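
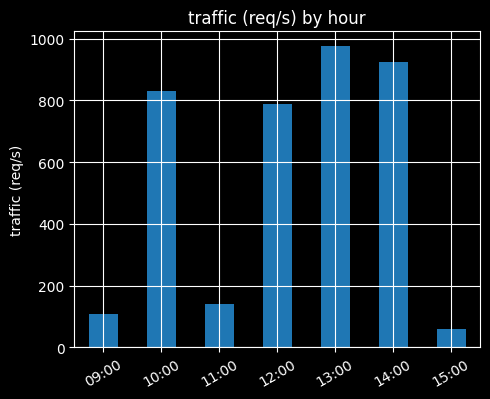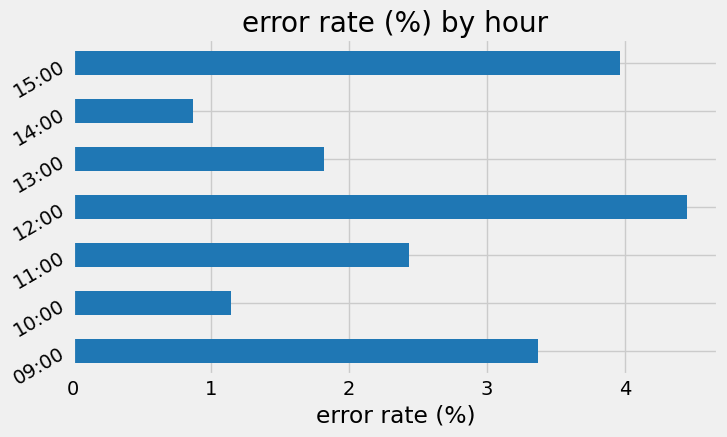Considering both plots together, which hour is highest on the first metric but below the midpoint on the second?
Chart 2 median error rate (%) ≈ 2.5; below-median hours: 10:00, 13:00, 14:00. Among those, 13:00 has the highest traffic (req/s) (≈ 1000).

13:00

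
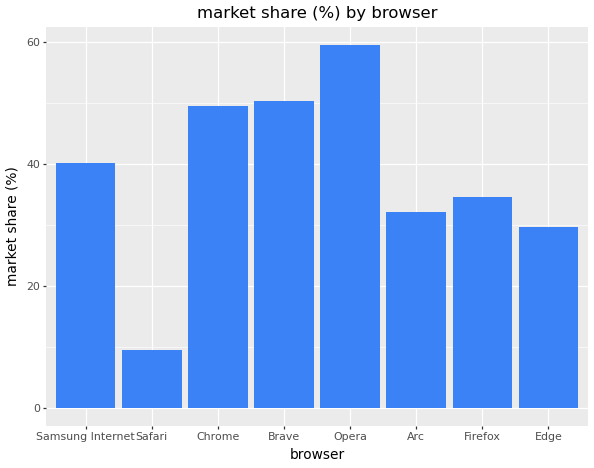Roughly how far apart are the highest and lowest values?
Max Opera ≈ 60, min Safari ≈ 10; range ≈ 50.

≈ 50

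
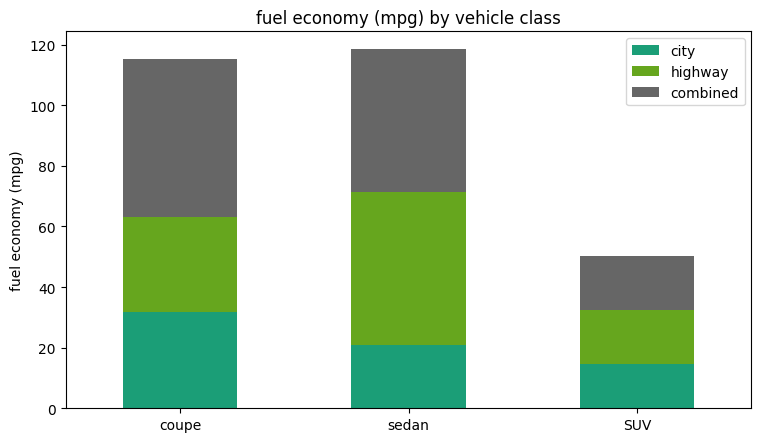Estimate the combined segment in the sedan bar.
≈ 50

combined top ≈ 120, bottom ≈ 70; segment ≈ 50.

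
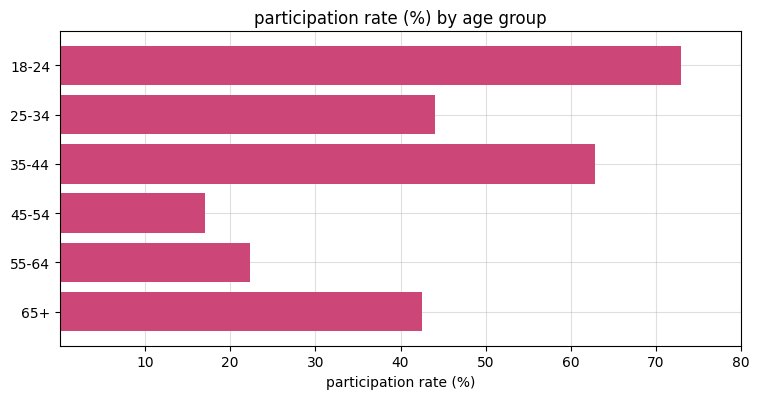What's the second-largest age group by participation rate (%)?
Top 3: 18-24 ≈ 70, 35-44 ≈ 60, 25-34 ≈ 40.

35-44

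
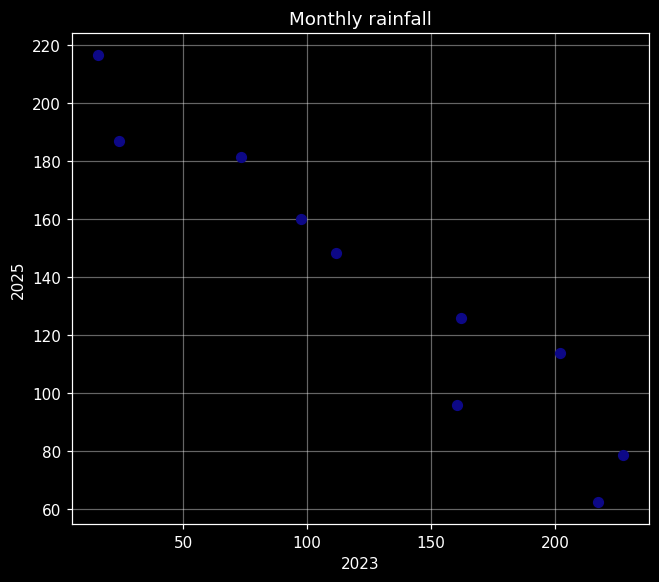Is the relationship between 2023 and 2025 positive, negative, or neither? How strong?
Points are negatively correlated; strong (|r| ≈ 1.0).

negative, strong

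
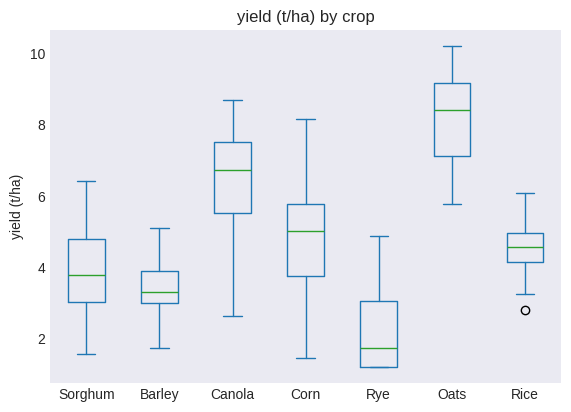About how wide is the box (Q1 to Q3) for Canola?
≈ 2

Q3 ≈ 8, Q1 ≈ 6; IQR ≈ 2.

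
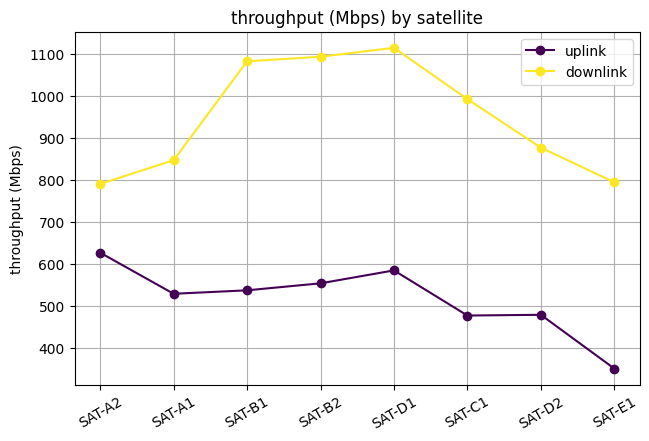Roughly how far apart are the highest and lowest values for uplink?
≈ 200

Max SAT-A2 ≈ 600, min SAT-E1 ≈ 400; range ≈ 200.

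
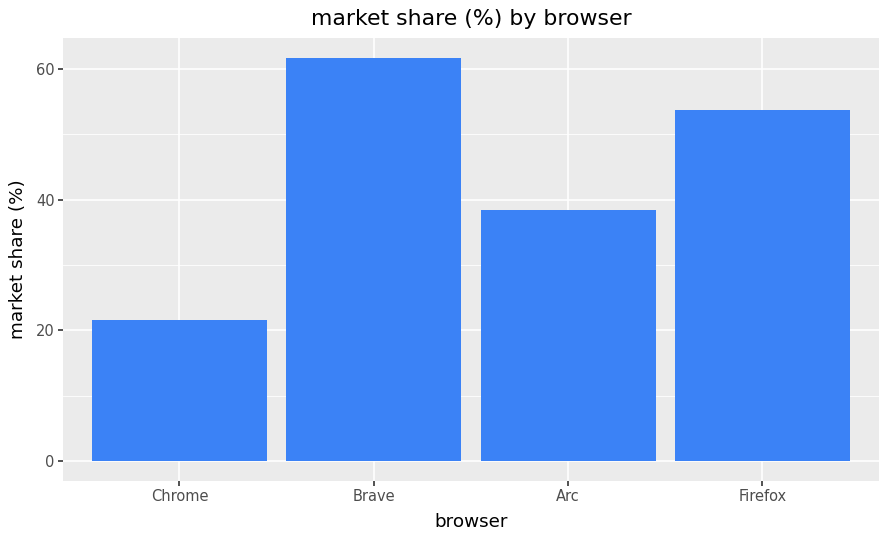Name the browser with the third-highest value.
Top 4: Brave ≈ 60, Firefox ≈ 50, Arc ≈ 40, Chrome ≈ 20.

Arc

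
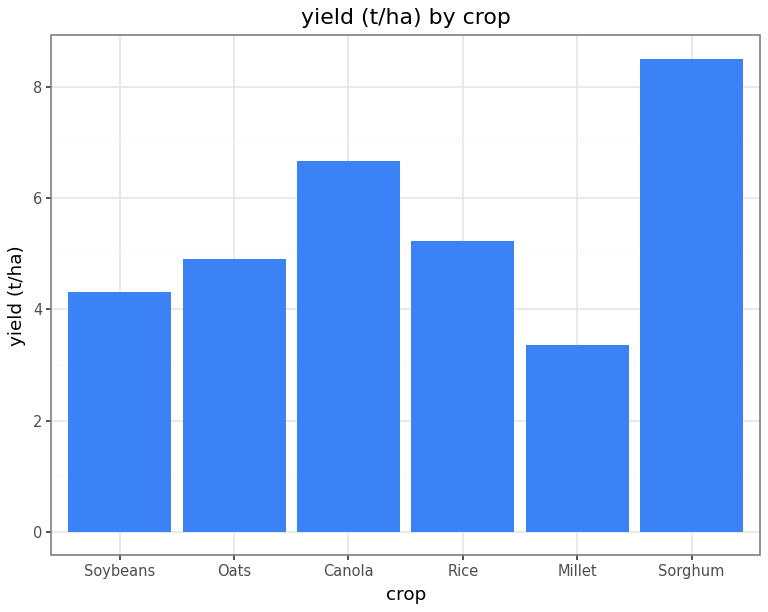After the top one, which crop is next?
Top 3: Sorghum ≈ 9, Canola ≈ 7, Rice ≈ 5.

Canola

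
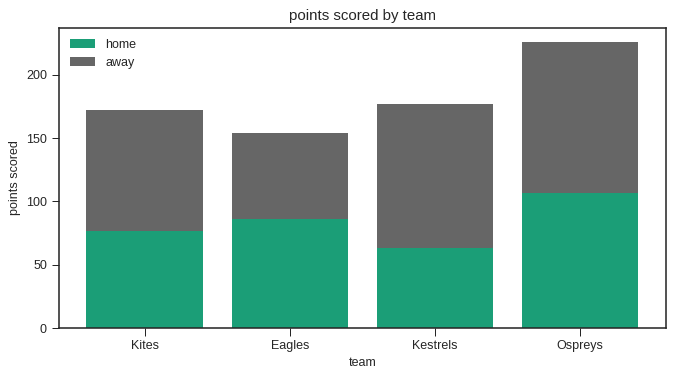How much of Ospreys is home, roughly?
home top ≈ 100, bottom ≈ 0; segment ≈ 100.

≈ 100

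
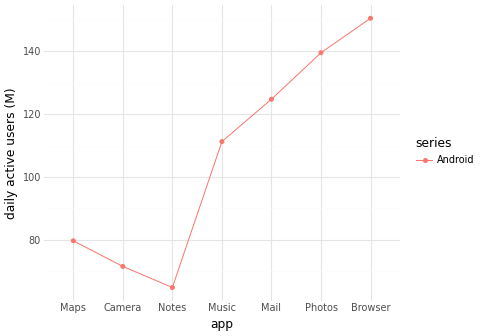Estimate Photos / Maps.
≈ 1.75×

Photos ≈ 140, Maps ≈ 80; 140/80 ≈ 1.75.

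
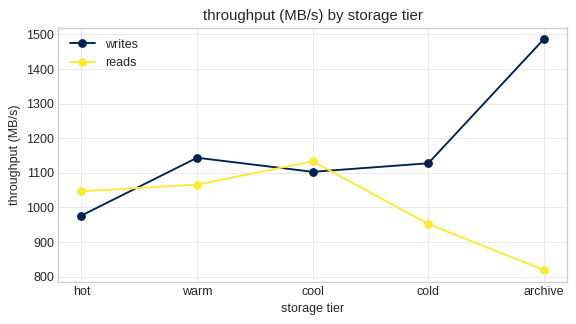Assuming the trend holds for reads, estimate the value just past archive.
Last three: 1100, 1000, 800 → slope ≈ -150/step → next ≈ 650.

≈ 650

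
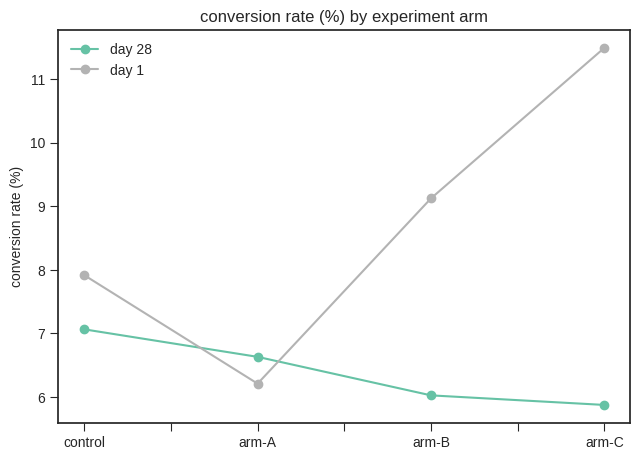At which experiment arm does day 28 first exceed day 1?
arm-A

control: day 28 ≈ 7.0 vs day 1 ≈ 8.0 (not yet); arm-A: day 28 ≈ 6.5 vs day 1 ≈ 6.0 (first crossover).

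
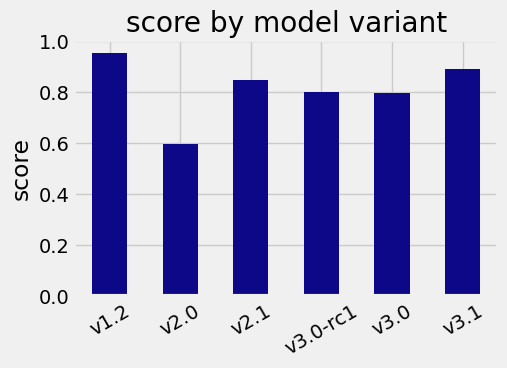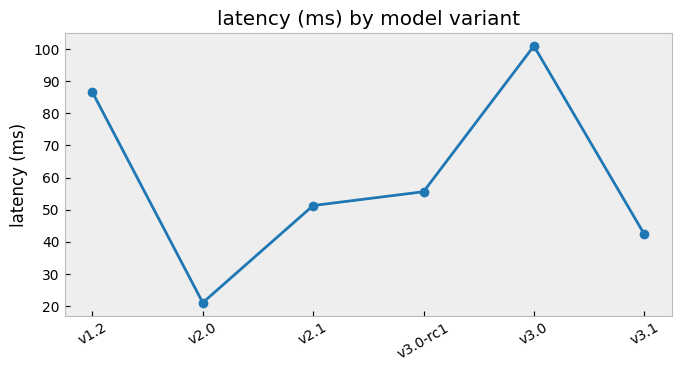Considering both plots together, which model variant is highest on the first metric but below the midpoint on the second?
v3.1

Chart 2 median latency (ms) ≈ 50; below-median model variants: v2.0, v2.1, v3.1. Among those, v3.1 has the highest score (≈ 0.9).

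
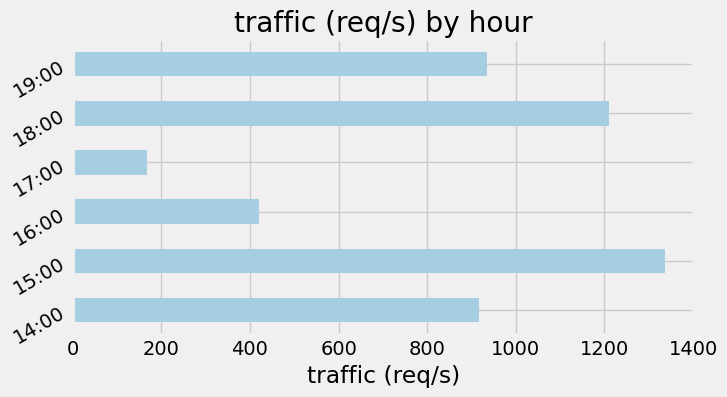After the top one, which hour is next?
Top 3: 15:00 ≈ 1400, 18:00 ≈ 1200, 19:00 ≈ 1000.

18:00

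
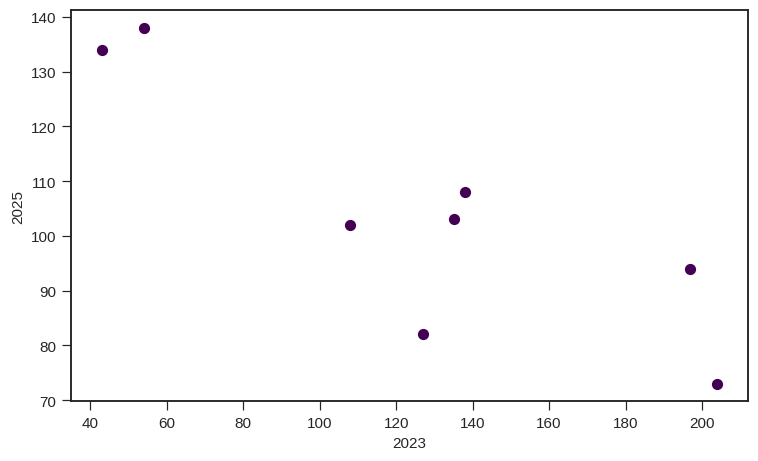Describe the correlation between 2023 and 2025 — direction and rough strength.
Points are negatively correlated; strong (|r| ≈ 0.9).

negative, strong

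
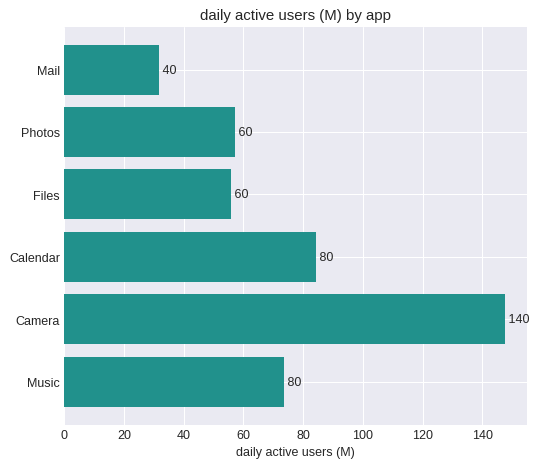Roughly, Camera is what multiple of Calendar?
≈ 1.75×

Camera ≈ 140, Calendar ≈ 80; 140/80 ≈ 1.75.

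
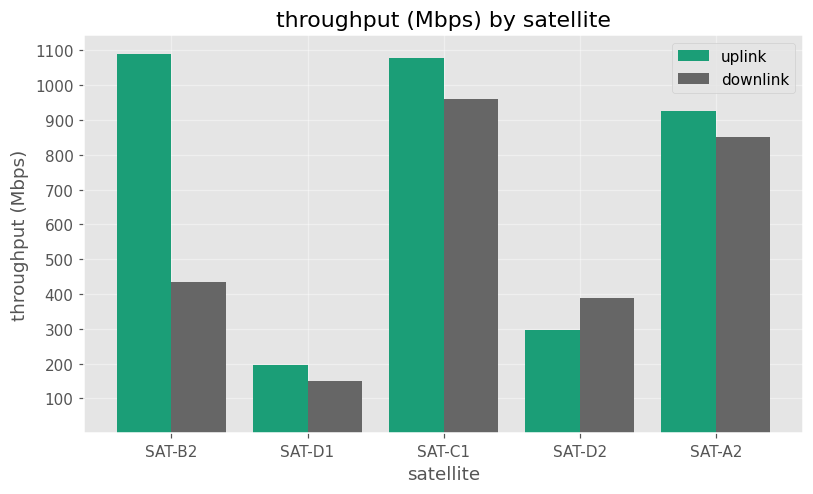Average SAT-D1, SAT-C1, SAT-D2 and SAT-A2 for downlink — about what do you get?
≈ 625

(200 + 1000 + 400 + 900) / 4 ≈ 625.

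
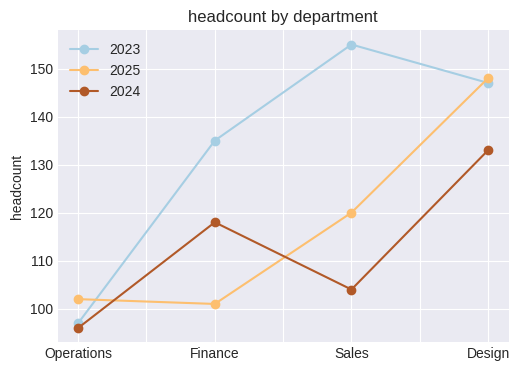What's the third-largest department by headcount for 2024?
Top 4 for 2024: Design ≈ 135, Finance ≈ 120, Sales ≈ 105, Operations ≈ 95.

Sales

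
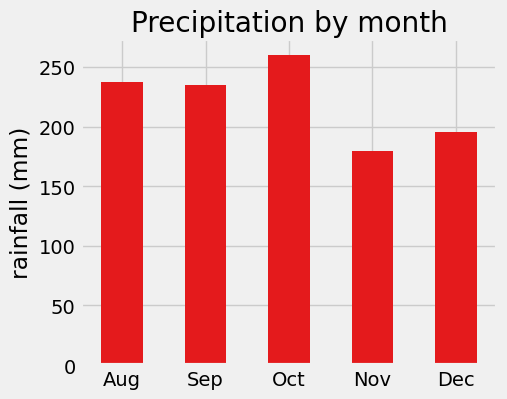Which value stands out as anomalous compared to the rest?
Nov ≈ 175; the rest sit between ≈ 200 and ≈ 250.

Nov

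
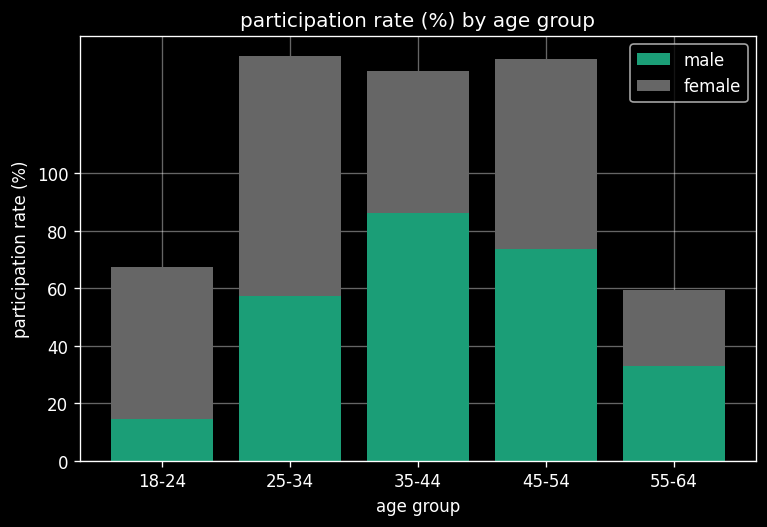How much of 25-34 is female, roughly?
≈ 80

female top ≈ 140, bottom ≈ 60; segment ≈ 80.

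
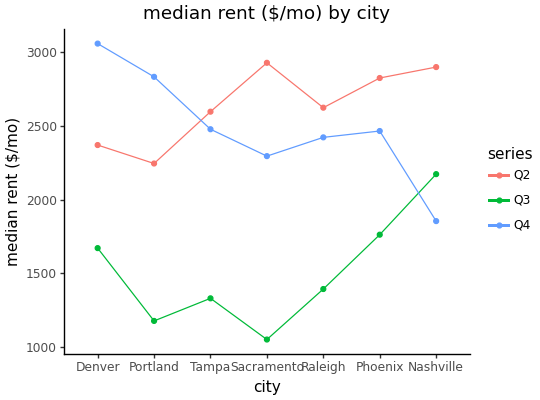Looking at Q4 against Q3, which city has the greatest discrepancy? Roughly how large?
Portland: Q4 ≈ 2800, Q3 ≈ 1200 → gap ≈ 1600. Next-largest (Denver) is only ≈ 1400.

Portland, ≈ 1600 $/mo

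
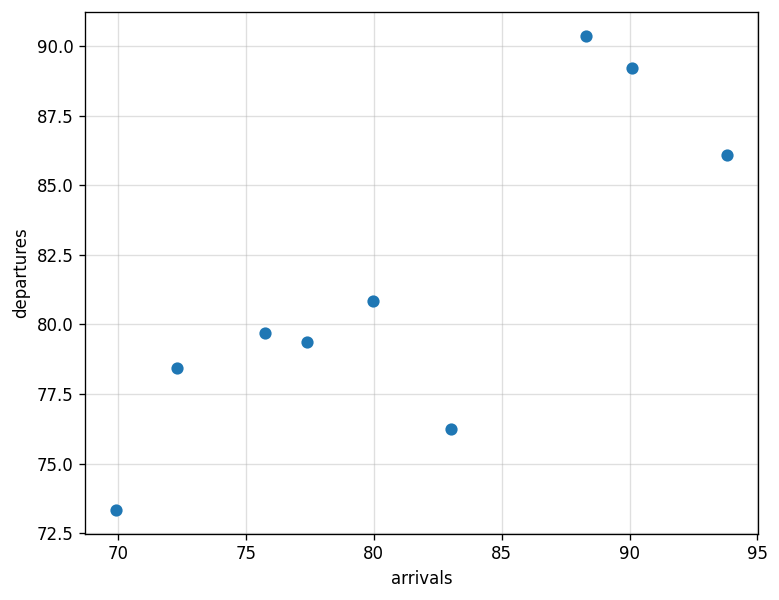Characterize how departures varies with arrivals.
positive, strong

Points are positively correlated; strong (|r| ≈ 0.8).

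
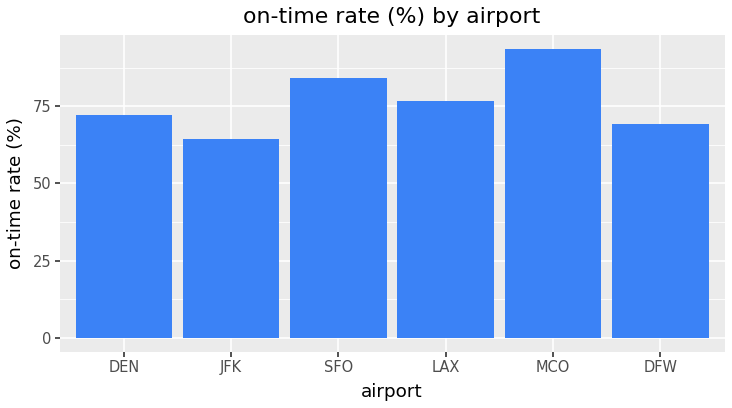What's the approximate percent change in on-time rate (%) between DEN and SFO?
DEN ≈ 70, SFO ≈ 80; (80 − 70) / 70 ≈ +14.3%.

≈ +14.3%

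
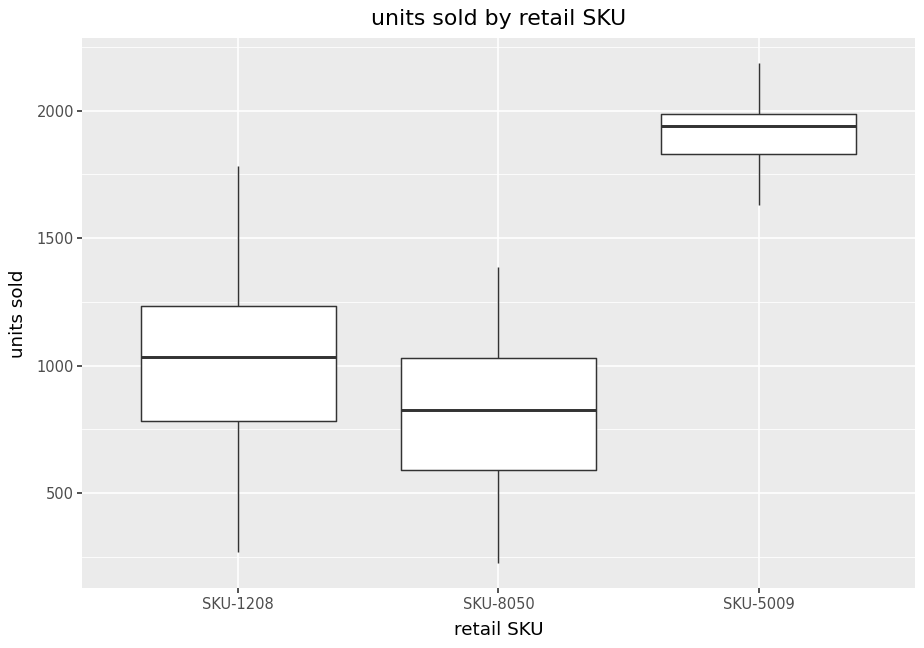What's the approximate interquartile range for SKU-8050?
≈ 400

Q3 ≈ 1000, Q1 ≈ 600; IQR ≈ 400.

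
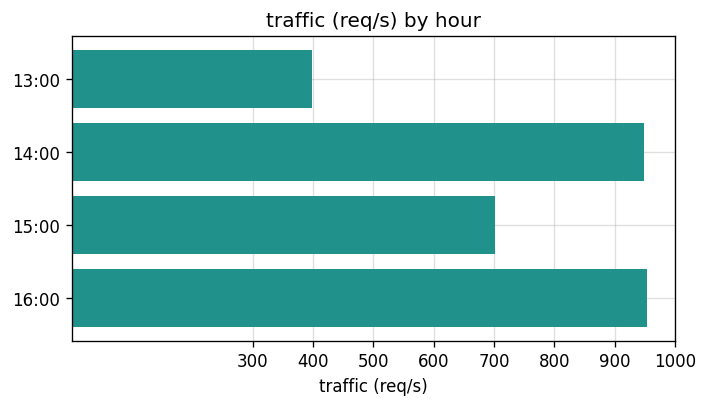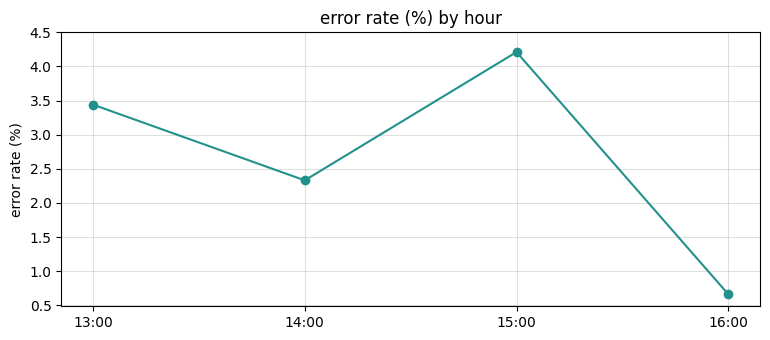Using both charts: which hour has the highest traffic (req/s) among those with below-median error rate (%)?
Chart 2 median error rate (%) ≈ 3; below-median hours: 14:00, 16:00. Among those, 16:00 has the highest traffic (req/s) (≈ 1000).

16:00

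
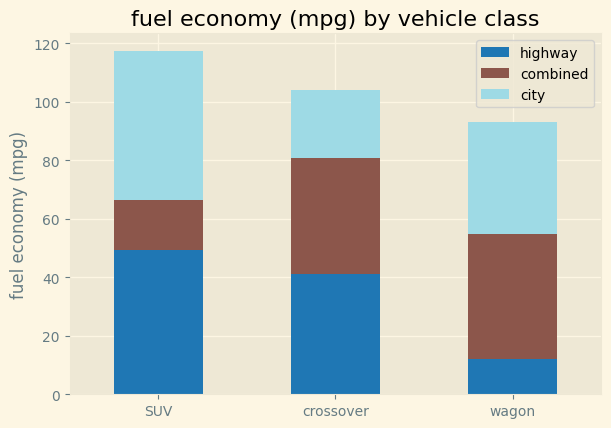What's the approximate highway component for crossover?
≈ 40

highway top ≈ 40, bottom ≈ 0; segment ≈ 40.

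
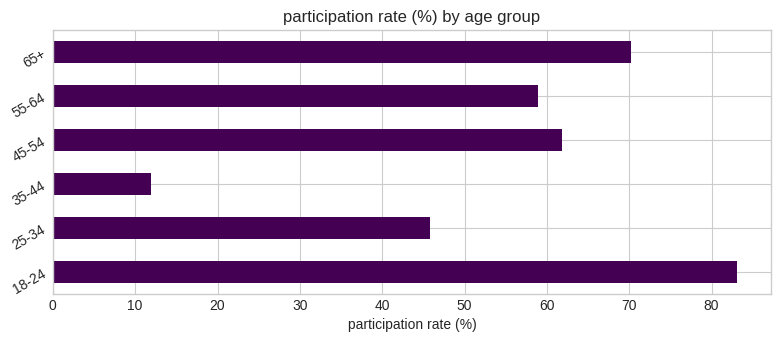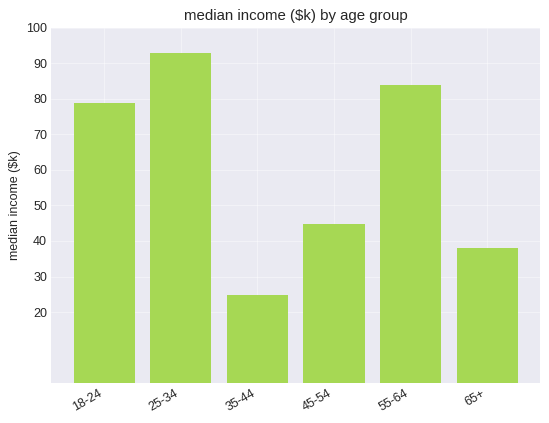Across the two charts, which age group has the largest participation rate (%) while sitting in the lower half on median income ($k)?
Chart 2 median median income ($k) ≈ 60; below-median age groups: 35-44, 45-54, 65+. Among those, 65+ has the highest participation rate (%) (≈ 70).

65+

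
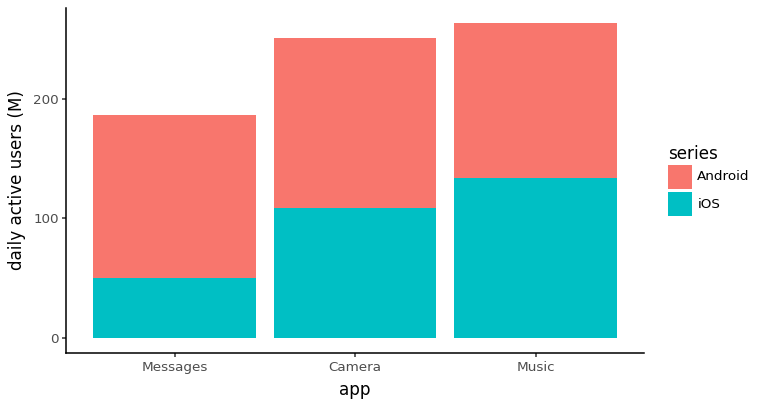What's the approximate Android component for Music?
Android top ≈ 275, bottom ≈ 125; segment ≈ 150.

≈ 150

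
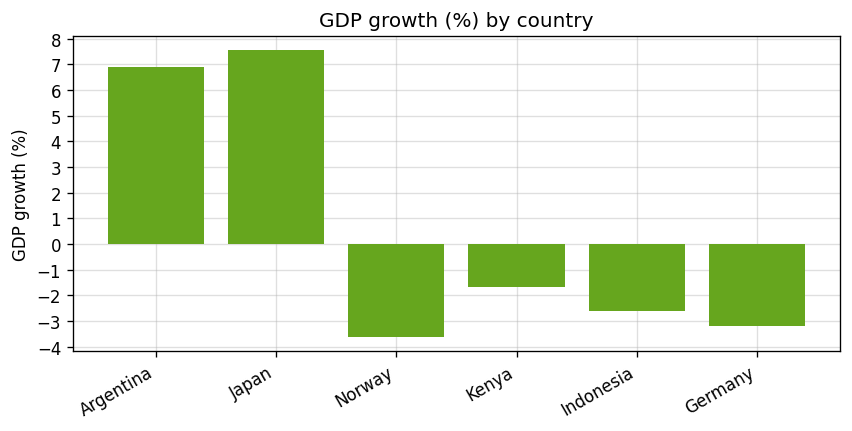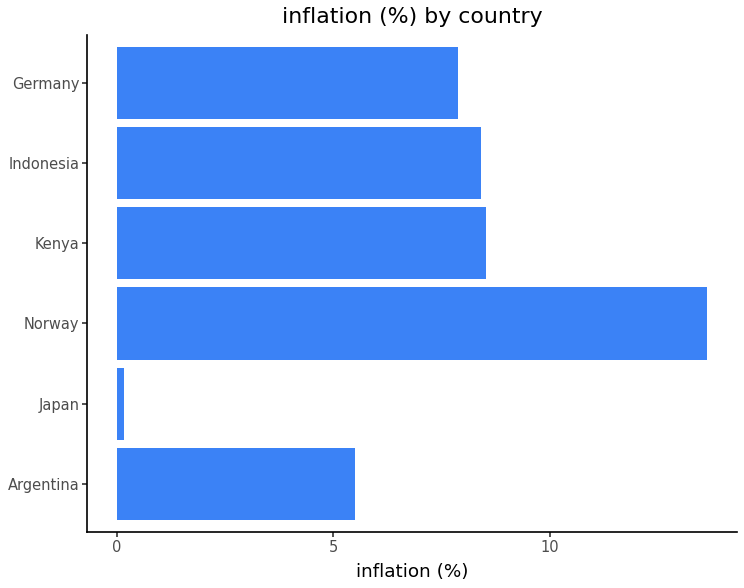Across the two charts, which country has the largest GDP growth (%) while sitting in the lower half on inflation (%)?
Japan

Chart 2 median inflation (%) ≈ 8; below-median countries: Argentina, Japan, Germany. Among those, Japan has the highest GDP growth (%) (≈ 8).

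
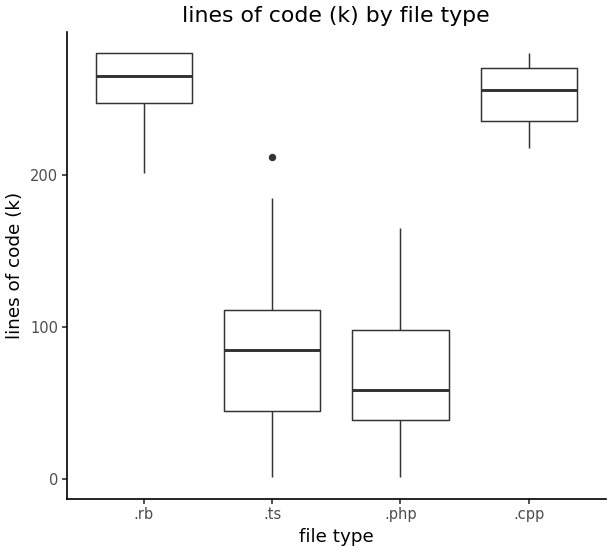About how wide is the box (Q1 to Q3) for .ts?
≈ 80

Q3 ≈ 120, Q1 ≈ 40; IQR ≈ 80.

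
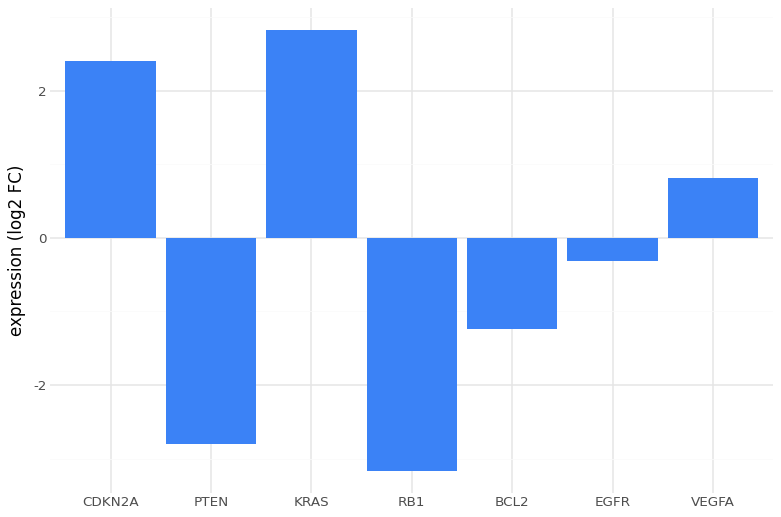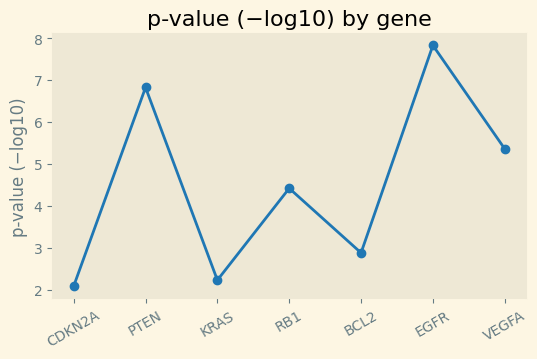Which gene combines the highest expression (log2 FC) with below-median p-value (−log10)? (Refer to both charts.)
Chart 2 median p-value (−log10) ≈ 4; below-median genes: CDKN2A, KRAS, BCL2. Among those, KRAS has the highest expression (log2 FC) (≈ 3).

KRAS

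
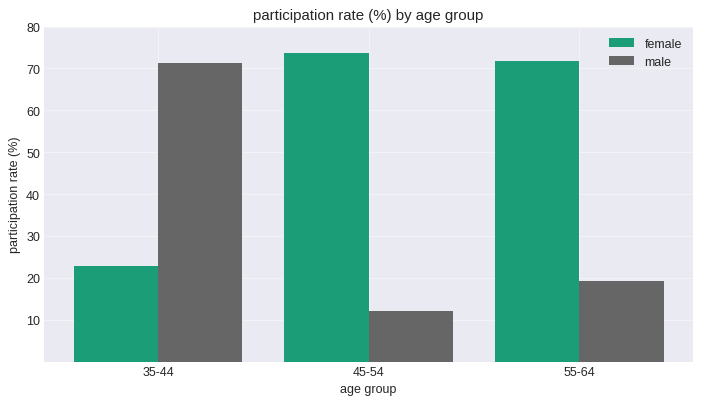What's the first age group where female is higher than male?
35-44: female ≈ 20 vs male ≈ 70 (not yet); 45-54: female ≈ 70 vs male ≈ 10 (first crossover).

45-54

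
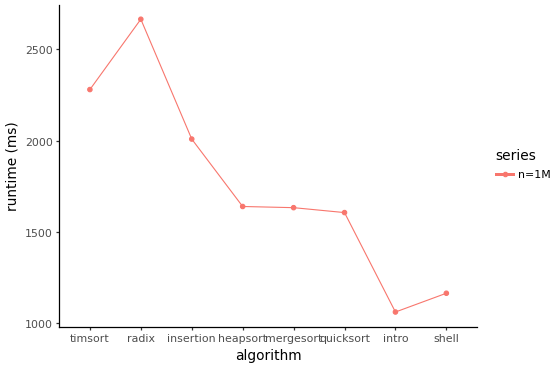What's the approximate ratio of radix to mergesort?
radix ≈ 2600, mergesort ≈ 1600; 2600/1600 ≈ 1.62.

≈ 1.62×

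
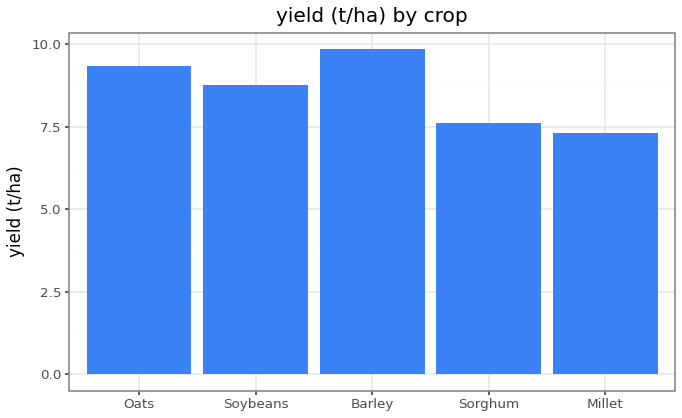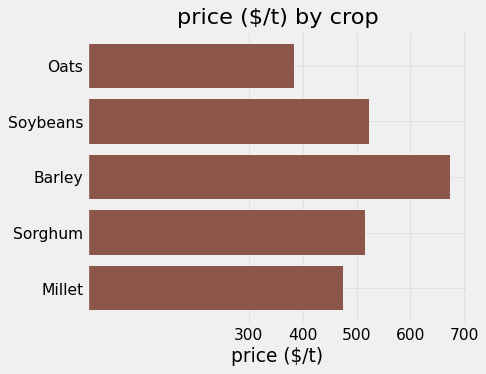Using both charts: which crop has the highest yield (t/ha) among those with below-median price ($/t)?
Oats

Chart 2 median price ($/t) ≈ 500; below-median crops: Oats, Millet. Among those, Oats has the highest yield (t/ha) (≈ 9).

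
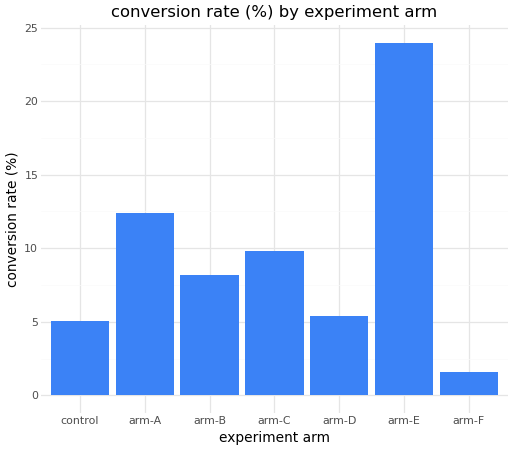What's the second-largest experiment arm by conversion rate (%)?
Top 3: arm-E ≈ 24, arm-A ≈ 12, arm-C ≈ 10.

arm-A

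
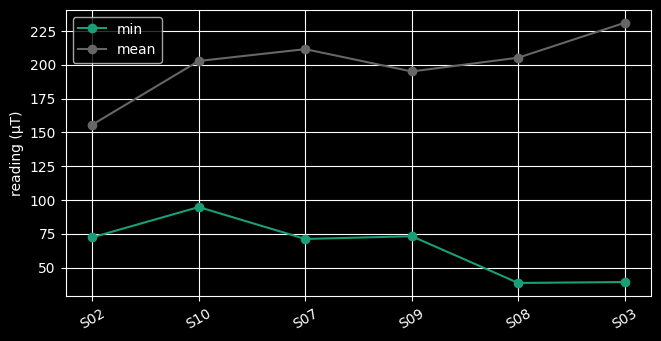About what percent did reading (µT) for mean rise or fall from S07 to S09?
≈ -9.1%

S07 ≈ 220, S09 ≈ 200; (200 − 220) / 220 ≈ -9.1%.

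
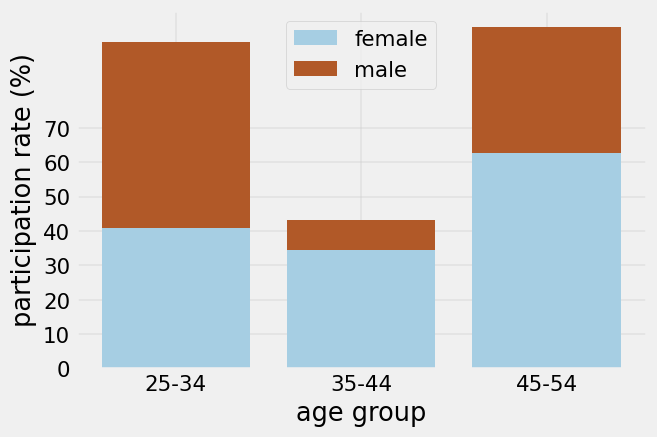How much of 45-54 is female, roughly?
≈ 60

female top ≈ 60, bottom ≈ 0; segment ≈ 60.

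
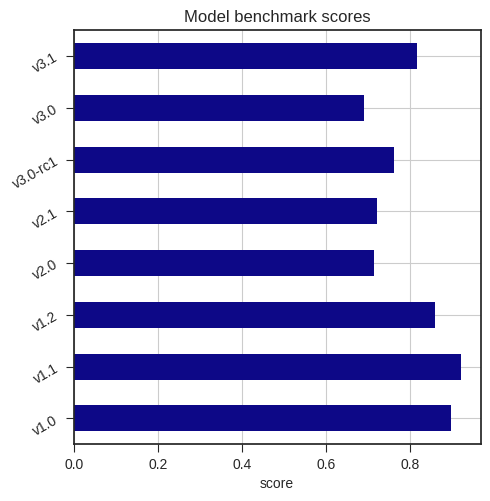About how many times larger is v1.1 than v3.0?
v1.1 ≈ 0.9, v3.0 ≈ 0.7; 0.9/0.7 ≈ 1.29.

≈ 1.29×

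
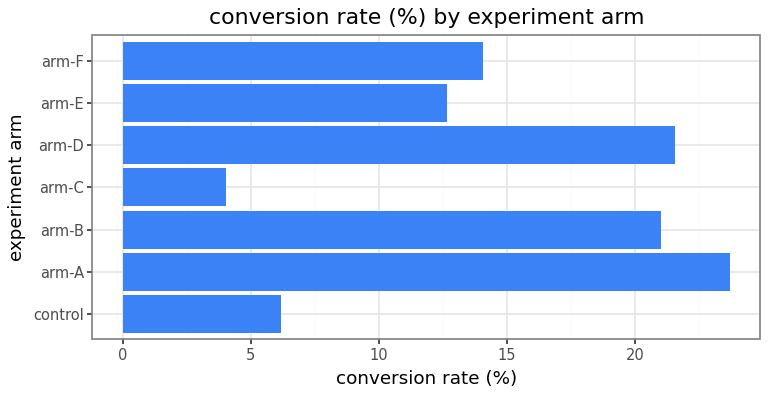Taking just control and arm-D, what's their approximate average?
≈ 14

(6 + 22) / 2 ≈ 14.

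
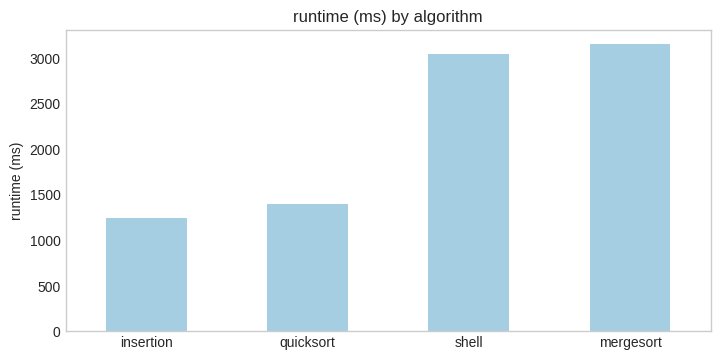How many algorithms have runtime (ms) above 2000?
2

Above 2000: shell, mergesort.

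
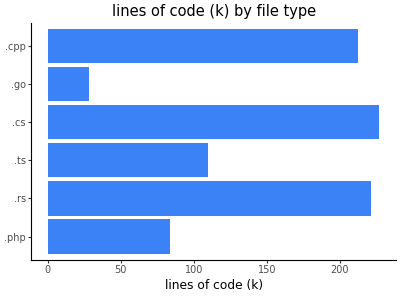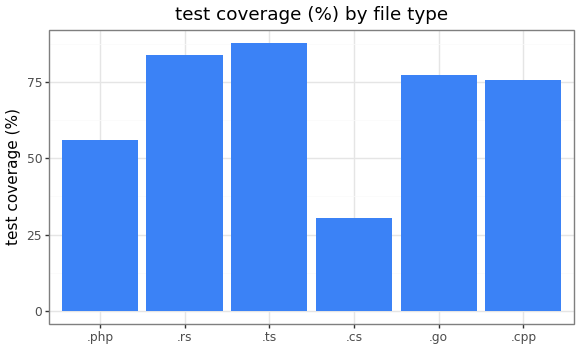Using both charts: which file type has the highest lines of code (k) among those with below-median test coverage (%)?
Chart 2 median test coverage (%) ≈ 80; below-median file types: .php, .cs, .cpp. Among those, .cs has the highest lines of code (k) (≈ 225).

.cs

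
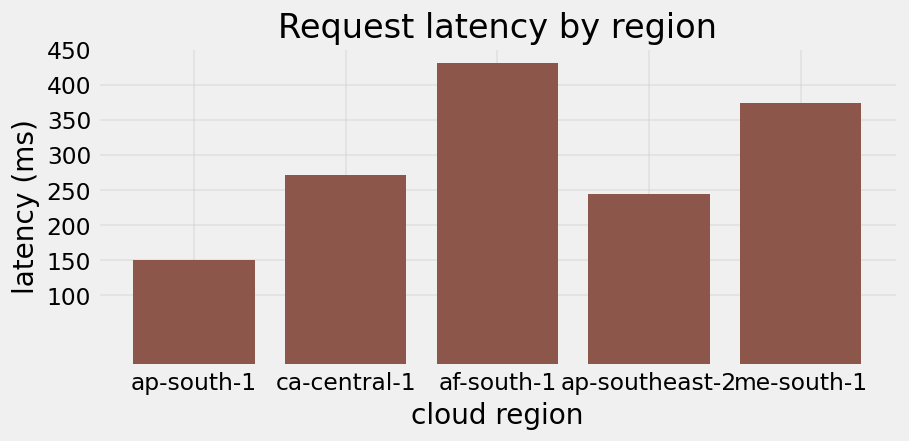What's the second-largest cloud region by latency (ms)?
me-south-1

Top 3: af-south-1 ≈ 450, me-south-1 ≈ 350, ca-central-1 ≈ 250.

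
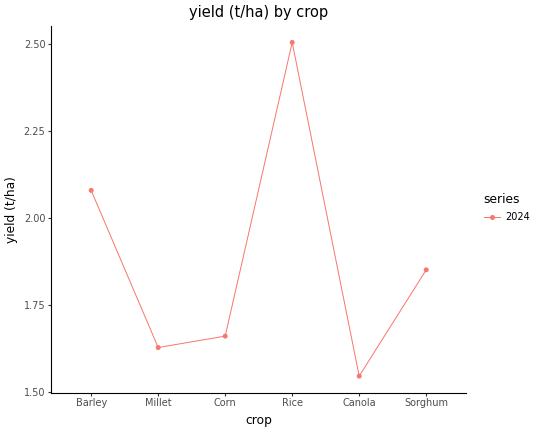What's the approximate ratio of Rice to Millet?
≈ 1.56×

Rice ≈ 2.5, Millet ≈ 1.6; 2.5/1.6 ≈ 1.56.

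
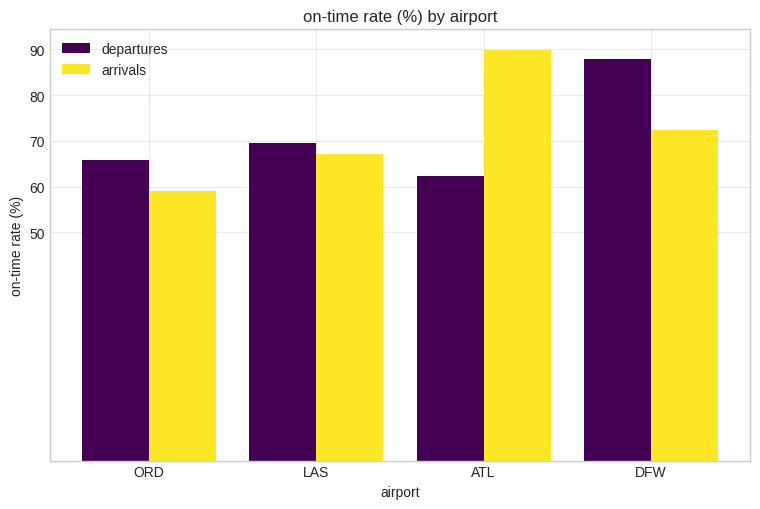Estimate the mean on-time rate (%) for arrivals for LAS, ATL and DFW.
≈ 77

(70 + 90 + 70) / 3 ≈ 77.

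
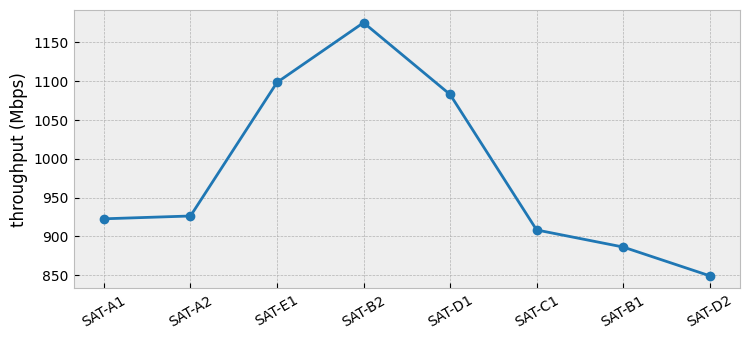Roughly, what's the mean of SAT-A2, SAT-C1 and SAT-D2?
(950 + 900 + 850) / 3 ≈ 900.

≈ 900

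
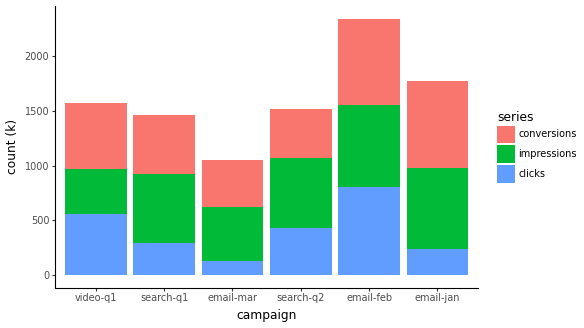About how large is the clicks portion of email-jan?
≈ 200

clicks top ≈ 200, bottom ≈ 0; segment ≈ 200.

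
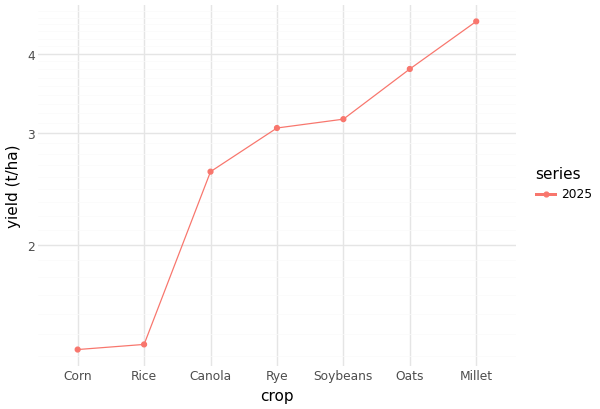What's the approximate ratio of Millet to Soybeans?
Millet ≈ 4.5, Soybeans ≈ 3.0; 4.5/3.0 ≈ 1.5.

≈ 1.5×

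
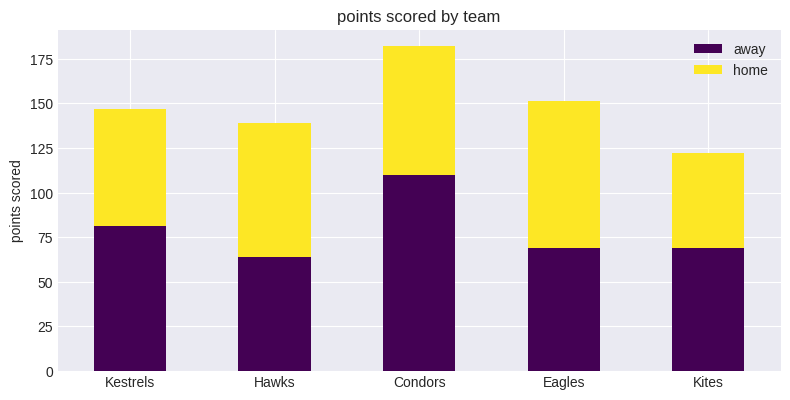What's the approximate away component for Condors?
away top ≈ 120, bottom ≈ 0; segment ≈ 120.

≈ 120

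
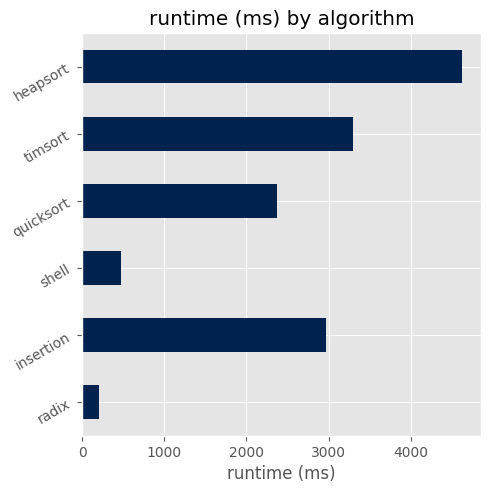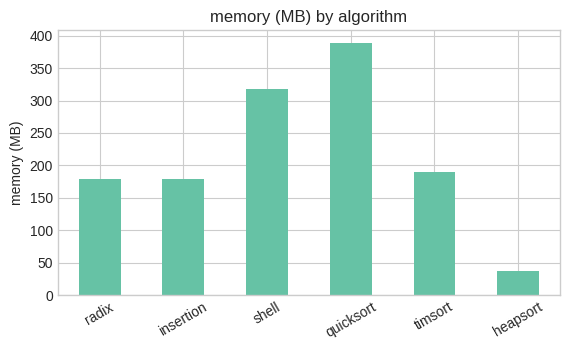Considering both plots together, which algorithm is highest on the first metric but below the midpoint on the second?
heapsort

Chart 2 median memory (MB) ≈ 200; below-median algorithms: radix, insertion, heapsort. Among those, heapsort has the highest runtime (ms) (≈ 4500).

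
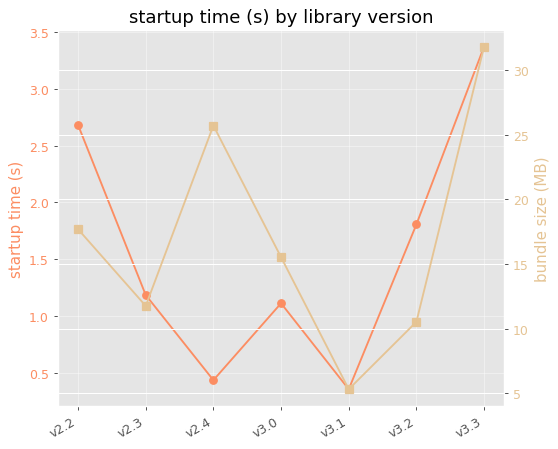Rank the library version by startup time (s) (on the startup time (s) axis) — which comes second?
v2.2

Top 3 (on the startup time (s) axis): v3.3 ≈ 3.5, v2.2 ≈ 2.5, v3.2 ≈ 2.0.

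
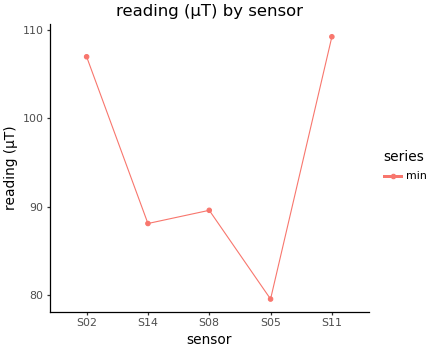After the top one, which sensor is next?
Top 3: S11 ≈ 110, S02 ≈ 105, S08 ≈ 90.

S02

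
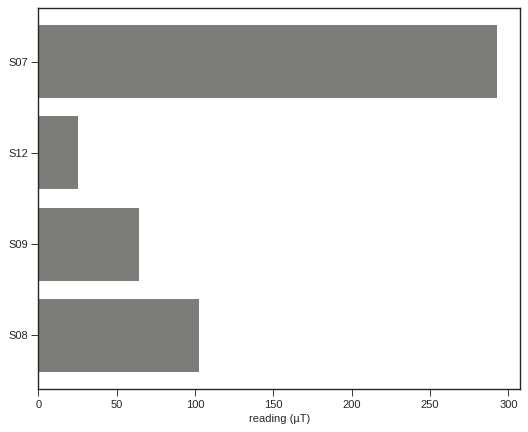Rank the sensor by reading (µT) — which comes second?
Top 3: S07 ≈ 300, S08 ≈ 100, S09 ≈ 75.

S08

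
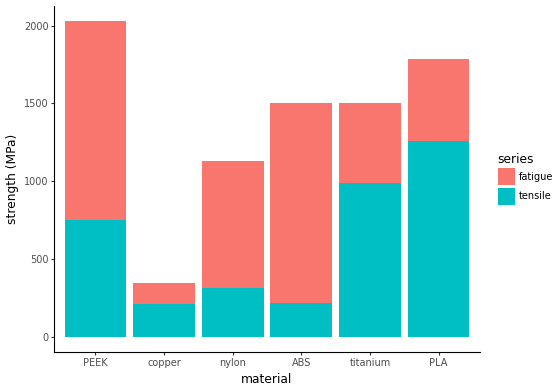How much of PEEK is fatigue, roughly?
≈ 1200

fatigue top ≈ 2000, bottom ≈ 800; segment ≈ 1200.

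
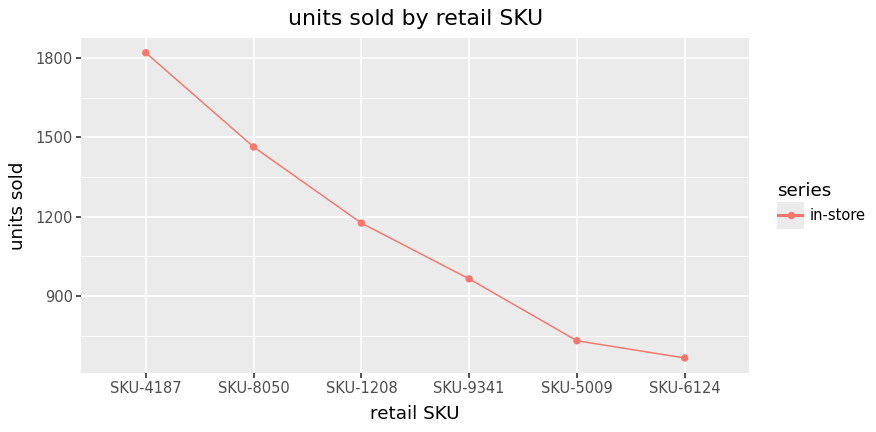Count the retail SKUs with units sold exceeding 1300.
Above 1300: SKU-4187, SKU-8050.

2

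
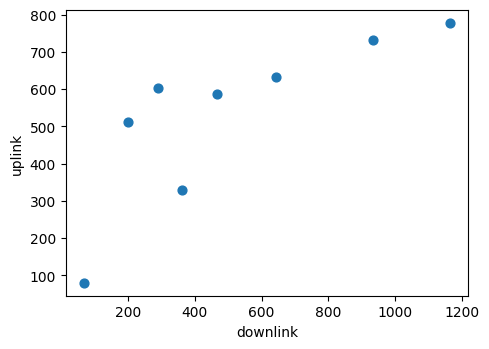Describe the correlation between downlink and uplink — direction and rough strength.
Points are positively correlated; strong (|r| ≈ 0.8).

positive, strong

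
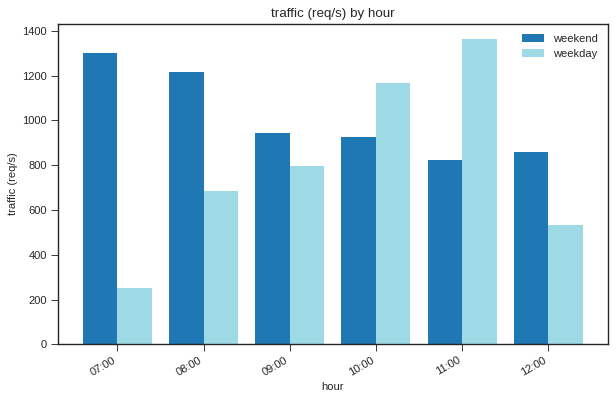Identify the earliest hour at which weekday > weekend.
09:00: weekday ≈ 800 vs weekend ≈ 1000 (not yet); 10:00: weekday ≈ 1200 vs weekend ≈ 1000 (first crossover).

10:00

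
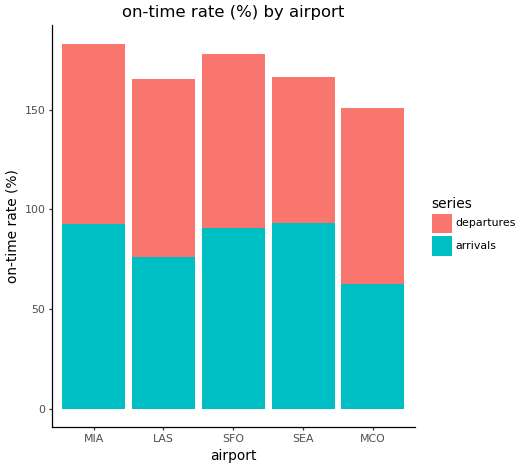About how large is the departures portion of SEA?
departures top ≈ 160, bottom ≈ 100; segment ≈ 60.

≈ 60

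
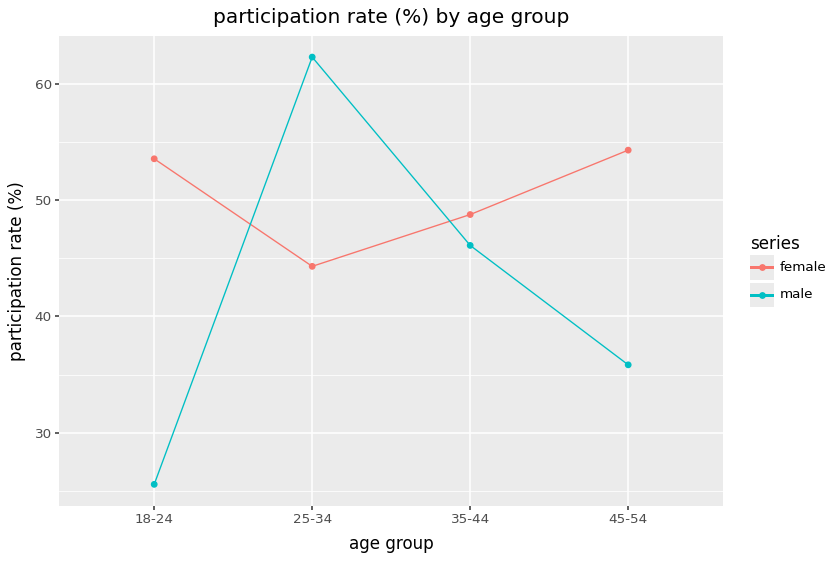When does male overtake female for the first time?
18-24: male ≈ 25 vs female ≈ 55 (not yet); 25-34: male ≈ 60 vs female ≈ 45 (first crossover).

25-34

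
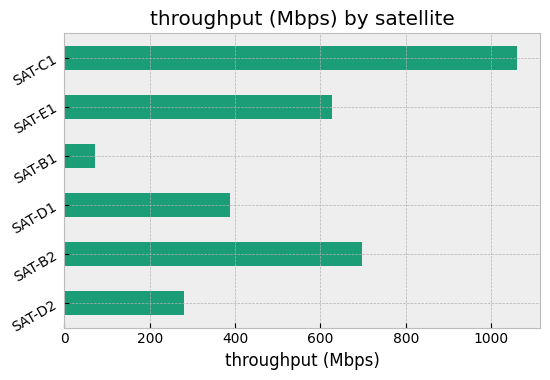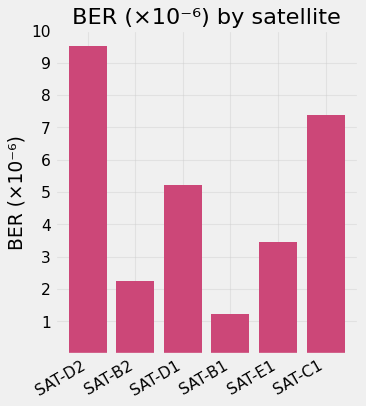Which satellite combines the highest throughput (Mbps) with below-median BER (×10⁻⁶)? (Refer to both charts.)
SAT-B2

Chart 2 median BER (×10⁻⁶) ≈ 4; below-median satellites: SAT-B2, SAT-B1, SAT-E1. Among those, SAT-B2 has the highest throughput (Mbps) (≈ 700).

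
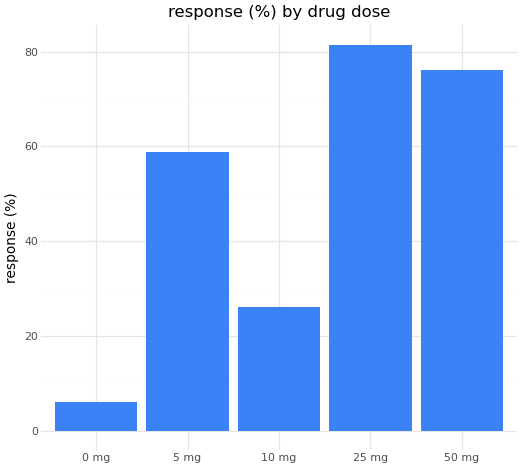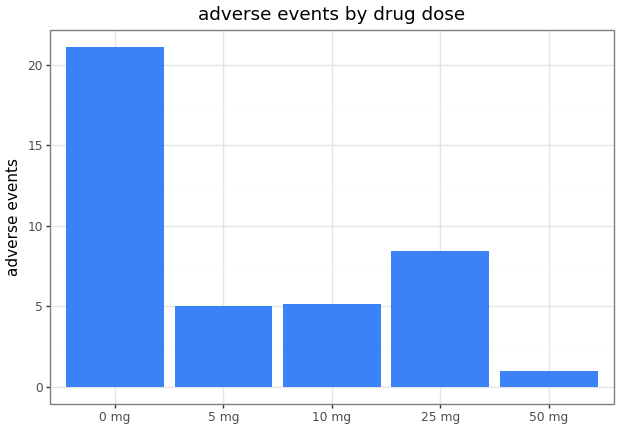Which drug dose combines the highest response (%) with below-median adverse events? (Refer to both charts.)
50 mg

Chart 2 median adverse events ≈ 6; below-median drug doses: 5 mg, 50 mg. Among those, 50 mg has the highest response (%) (≈ 80).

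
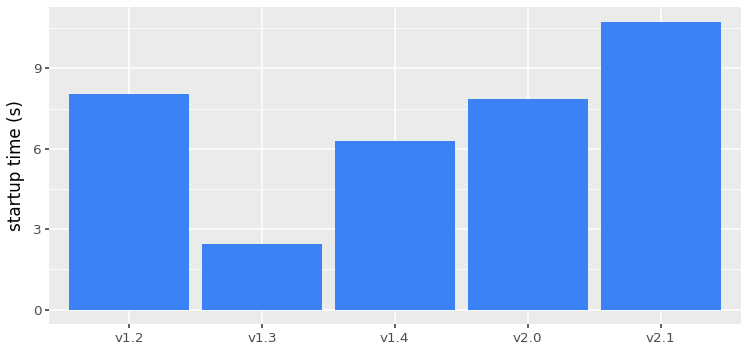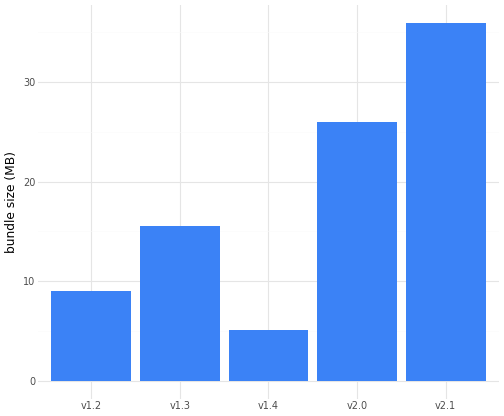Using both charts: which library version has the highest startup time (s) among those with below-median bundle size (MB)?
v1.2

Chart 2 median bundle size (MB) ≈ 15; below-median library versions: v1.2, v1.4. Among those, v1.2 has the highest startup time (s) (≈ 8).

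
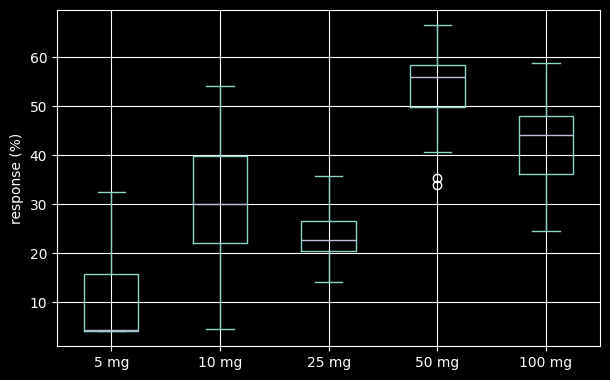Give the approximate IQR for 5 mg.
≈ 10

Q3 ≈ 15, Q1 ≈ 5; IQR ≈ 10.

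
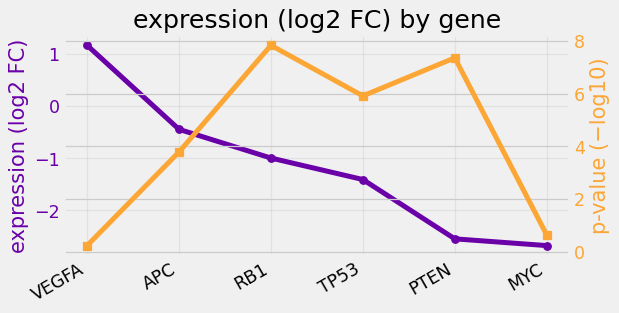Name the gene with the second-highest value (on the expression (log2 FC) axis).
Top 3 (on the expression (log2 FC) axis): VEGFA ≈ 1.0, APC ≈ -0.5, RB1 ≈ -1.0.

APC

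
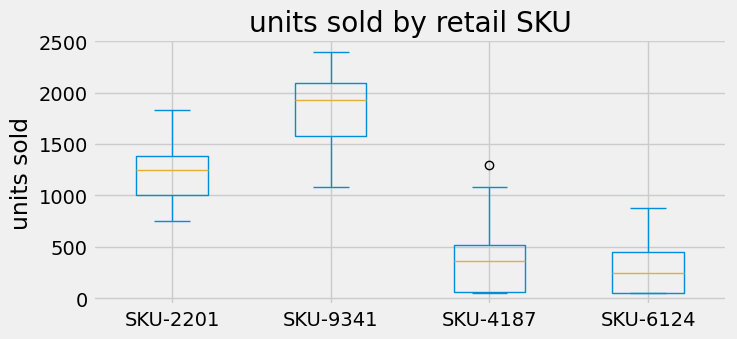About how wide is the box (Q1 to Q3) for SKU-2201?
≈ 400

Q3 ≈ 1400, Q1 ≈ 1000; IQR ≈ 400.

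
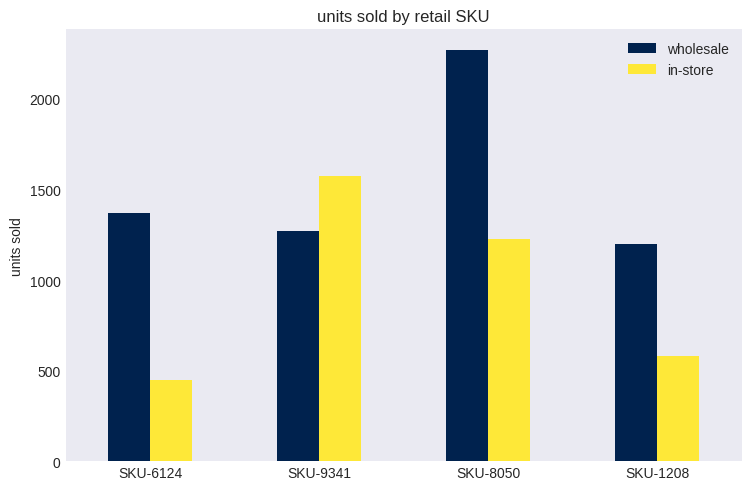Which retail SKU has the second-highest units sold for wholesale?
SKU-6124

Top 3 for wholesale: SKU-8050 ≈ 2200, SKU-6124 ≈ 1400, SKU-9341 ≈ 1200.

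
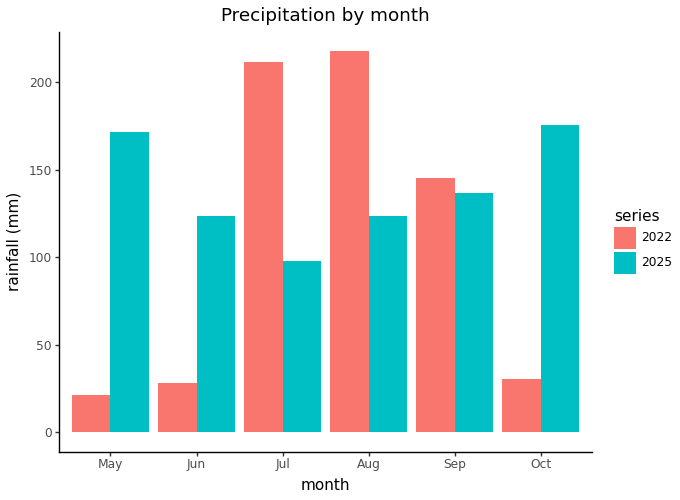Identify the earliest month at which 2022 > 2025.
Jul

Jun: 2022 ≈ 20 vs 2025 ≈ 120 (not yet); Jul: 2022 ≈ 220 vs 2025 ≈ 100 (first crossover).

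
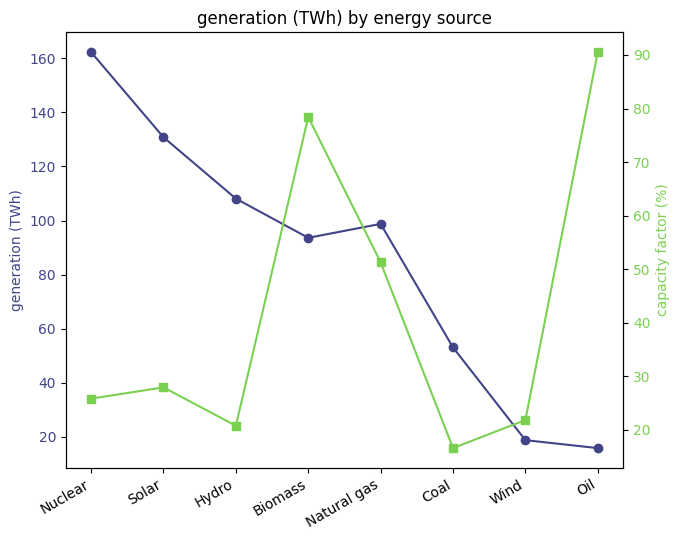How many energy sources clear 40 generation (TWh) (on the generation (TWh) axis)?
Above 40: Nuclear, Solar, Hydro, Biomass, Natural gas, Coal.

6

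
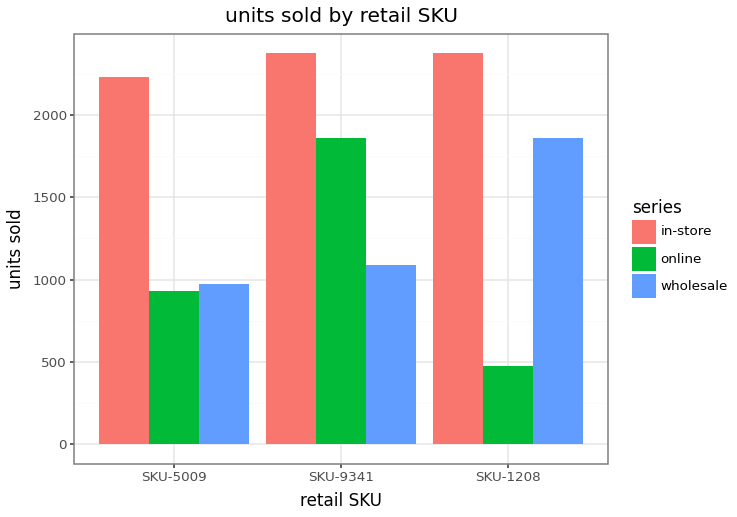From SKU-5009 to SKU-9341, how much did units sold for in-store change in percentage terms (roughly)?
≈ +9.1%

SKU-5009 ≈ 2200, SKU-9341 ≈ 2400; (2400 − 2200) / 2200 ≈ +9.1%.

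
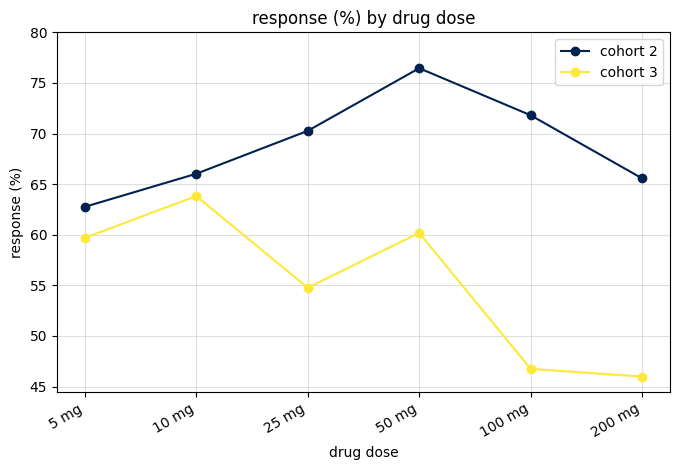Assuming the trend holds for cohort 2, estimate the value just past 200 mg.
≈ 60

Last three: 75, 70, 65 → slope ≈ -5/step → next ≈ 60.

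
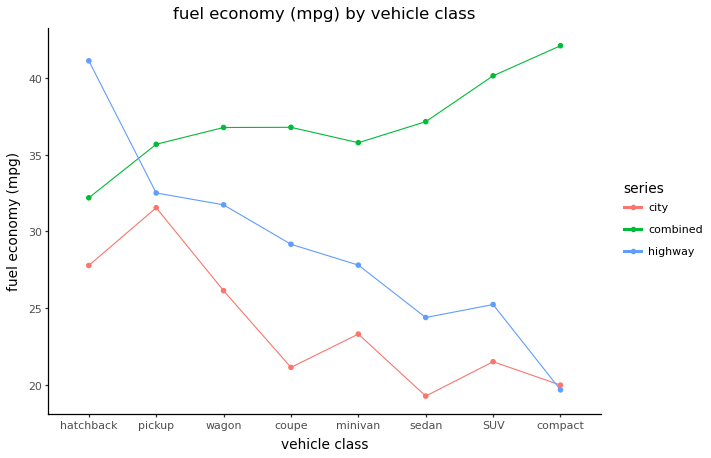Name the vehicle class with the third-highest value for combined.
sedan

Top 4 for combined: compact ≈ 42, SUV ≈ 40, sedan ≈ 38, coupe ≈ 36.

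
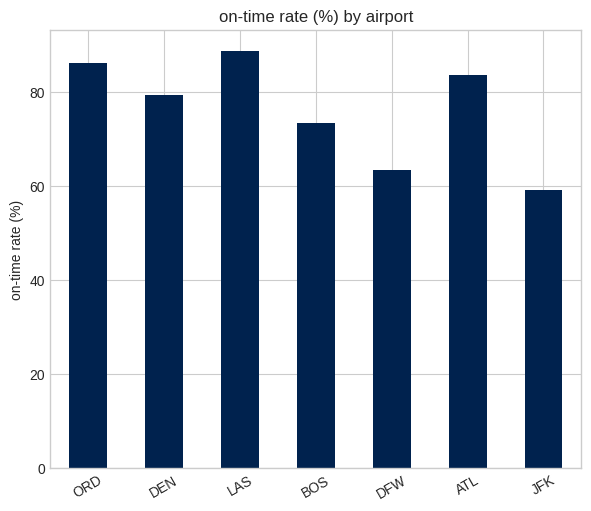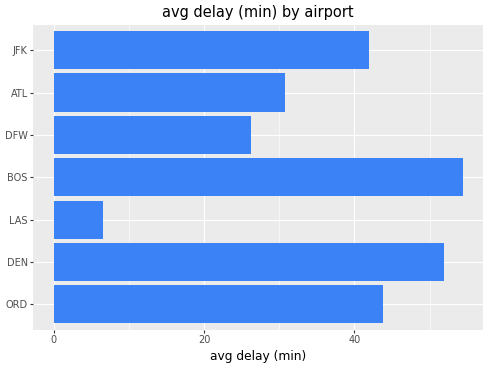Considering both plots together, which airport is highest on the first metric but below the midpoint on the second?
Chart 2 median avg delay (min) ≈ 40; below-median airports: LAS, DFW, ATL. Among those, LAS has the highest on-time rate (%) (≈ 90).

LAS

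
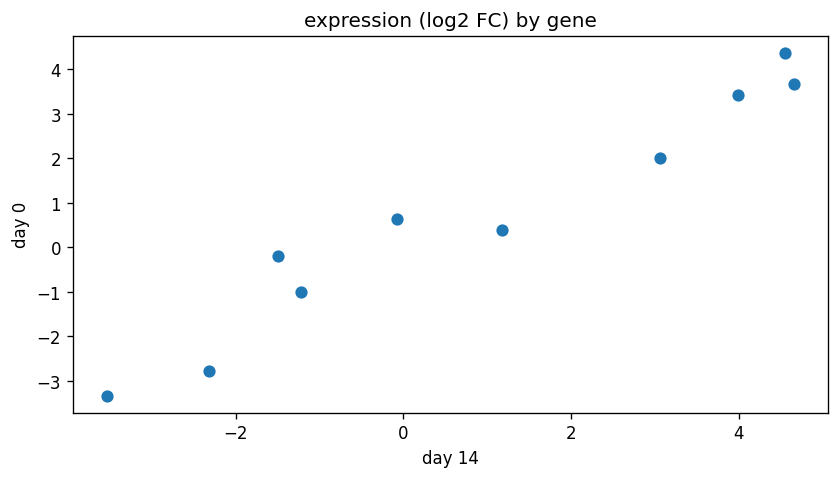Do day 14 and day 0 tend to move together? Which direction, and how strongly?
Points are positively correlated; strong (|r| ≈ 1.0).

positive, strong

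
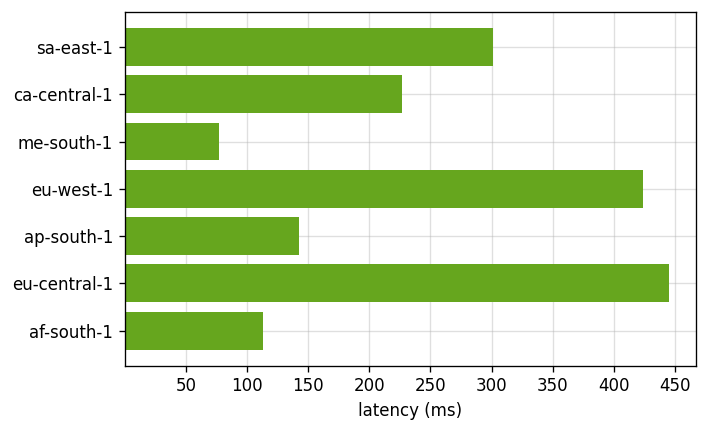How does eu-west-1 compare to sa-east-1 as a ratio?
eu-west-1 ≈ 400, sa-east-1 ≈ 300; 400/300 ≈ 1.33.

≈ 1.33×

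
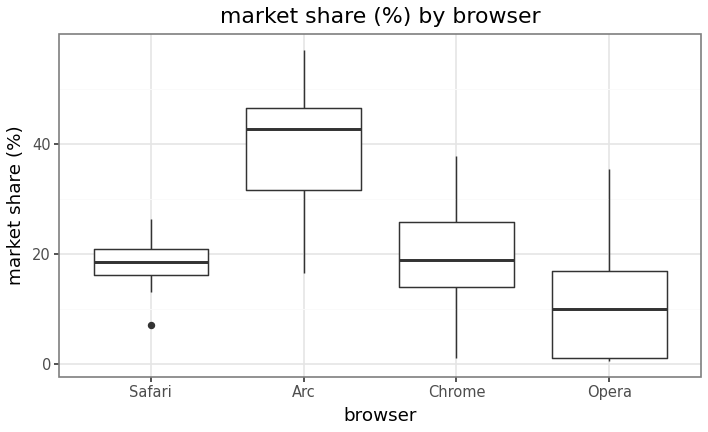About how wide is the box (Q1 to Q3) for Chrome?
≈ 10

Q3 ≈ 25, Q1 ≈ 15; IQR ≈ 10.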